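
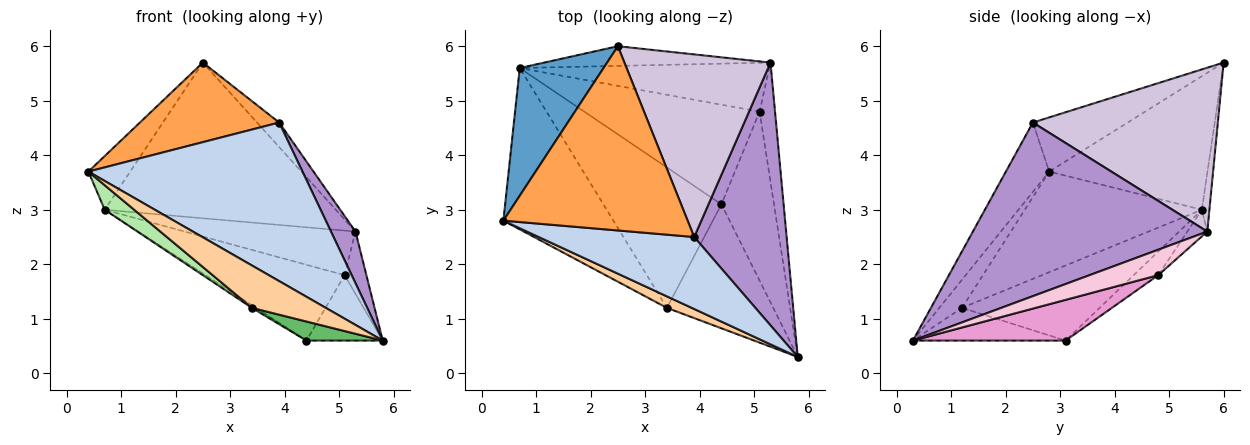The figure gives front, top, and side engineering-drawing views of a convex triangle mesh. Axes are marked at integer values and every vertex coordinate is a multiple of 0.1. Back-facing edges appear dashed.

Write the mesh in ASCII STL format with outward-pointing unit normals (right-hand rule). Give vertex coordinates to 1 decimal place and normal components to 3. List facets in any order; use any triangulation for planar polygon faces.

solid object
 facet normal -0.827 0.218 0.519
  outer loop
   vertex 0.7 5.6 3.0
   vertex 0.4 2.8 3.7
   vertex 2.5 6.0 5.7
  endloop
 endfacet
 facet normal -0.181 -0.896 0.406
  outer loop
   vertex 3.9 2.5 4.6
   vertex 0.4 2.8 3.7
   vertex 5.8 0.3 0.6
  endloop
 endfacet
 facet normal -0.261 -0.383 0.886
  outer loop
   vertex 3.9 2.5 4.6
   vertex 2.5 6.0 5.7
   vertex 0.4 2.8 3.7
  endloop
 endfacet
 facet normal -0.284 -0.925 0.251
  outer loop
   vertex 3.4 1.2 1.2
   vertex 5.8 0.3 0.6
   vertex 0.4 2.8 3.7
  endloop
 endfacet
 facet normal -0.291 -0.145 -0.946
  outer loop
   vertex 3.4 1.2 1.2
   vertex 4.4 3.1 0.6
   vertex 5.8 0.3 0.6
  endloop
 endfacet
 facet normal -0.671 -0.111 -0.733
  outer loop
   vertex 3.4 1.2 1.2
   vertex 0.4 2.8 3.7
   vertex 0.7 5.6 3.0
  endloop
 endfacet
 facet normal -0.537 0.016 -0.844
  outer loop
   vertex 3.4 1.2 1.2
   vertex 0.7 5.6 3.0
   vertex 4.4 3.1 0.6
  endloop
 endfacet
 facet normal -0.032 0.992 -0.125
  outer loop
   vertex 5.3 5.7 2.6
   vertex 0.7 5.6 3.0
   vertex 2.5 6.0 5.7
  endloop
 endfacet
 facet normal 0.879 -0.092 0.468
  outer loop
   vertex 5.3 5.7 2.6
   vertex 3.9 2.5 4.6
   vertex 5.8 0.3 0.6
  endloop
 endfacet
 facet normal 0.743 0.089 0.663
  outer loop
   vertex 5.3 5.7 2.6
   vertex 2.5 6.0 5.7
   vertex 3.9 2.5 4.6
  endloop
 endfacet
 facet normal -0.106 0.602 -0.791
  outer loop
   vertex 5.1 4.8 1.8
   vertex 4.4 3.1 0.6
   vertex 0.7 5.6 3.0
  endloop
 endfacet
 facet normal -0.079 0.672 -0.736
  outer loop
   vertex 5.1 4.8 1.8
   vertex 0.7 5.6 3.0
   vertex 5.3 5.7 2.6
  endloop
 endfacet
 facet normal 0.585 0.293 -0.756
  outer loop
   vertex 5.1 4.8 1.8
   vertex 5.8 0.3 0.6
   vertex 4.4 3.1 0.6
  endloop
 endfacet
 facet normal 0.825 0.262 -0.501
  outer loop
   vertex 5.1 4.8 1.8
   vertex 5.3 5.7 2.6
   vertex 5.8 0.3 0.6
  endloop
 endfacet
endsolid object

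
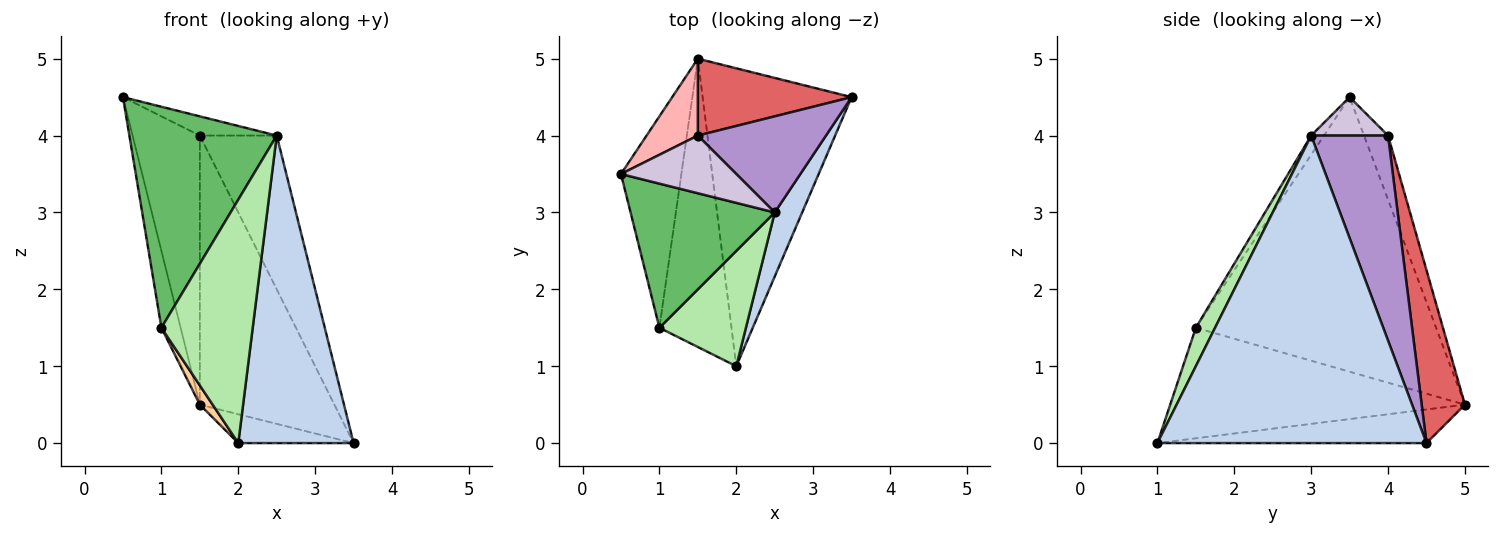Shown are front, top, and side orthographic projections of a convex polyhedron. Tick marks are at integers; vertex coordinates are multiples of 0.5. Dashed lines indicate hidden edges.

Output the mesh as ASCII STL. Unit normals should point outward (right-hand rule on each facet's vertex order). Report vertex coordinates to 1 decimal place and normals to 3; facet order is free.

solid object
 facet normal -0.219 0.094 -0.971
  outer loop
   vertex 1.5 5.0 0.5
   vertex 3.5 4.5 0.0
   vertex 2.0 1.0 0.0
  endloop
 endfacet
 facet normal 0.916 -0.393 0.082
  outer loop
   vertex 2.5 3.0 4.0
   vertex 2.0 1.0 0.0
   vertex 3.5 4.5 0.0
  endloop
 endfacet
 facet normal -0.974 0.078 -0.214
  outer loop
   vertex 1.0 1.5 1.5
   vertex 0.5 3.5 4.5
   vertex 1.5 5.0 0.5
  endloop
 endfacet
 facet normal -0.837 -0.036 -0.546
  outer loop
   vertex 1.0 1.5 1.5
   vertex 1.5 5.0 0.5
   vertex 2.0 1.0 0.0
  endloop
 endfacet
 facet normal -0.073 -0.835 0.545
  outer loop
   vertex 1.0 1.5 1.5
   vertex 2.5 3.0 4.0
   vertex 0.5 3.5 4.5
  endloop
 endfacet
 facet normal 0.187 -0.888 0.421
  outer loop
   vertex 1.0 1.5 1.5
   vertex 2.0 1.0 0.0
   vertex 2.5 3.0 4.0
  endloop
 endfacet
 facet normal 0.295 0.919 0.262
  outer loop
   vertex 1.5 4.0 4.0
   vertex 3.5 4.5 0.0
   vertex 1.5 5.0 0.5
  endloop
 endfacet
 facet normal -0.325 0.909 0.260
  outer loop
   vertex 1.5 4.0 4.0
   vertex 1.5 5.0 0.5
   vertex 0.5 3.5 4.5
  endloop
 endfacet
 facet normal 0.647 0.647 0.404
  outer loop
   vertex 1.5 4.0 4.0
   vertex 2.5 3.0 4.0
   vertex 3.5 4.5 0.0
  endloop
 endfacet
 facet normal 0.302 0.302 0.905
  outer loop
   vertex 1.5 4.0 4.0
   vertex 0.5 3.5 4.5
   vertex 2.5 3.0 4.0
  endloop
 endfacet
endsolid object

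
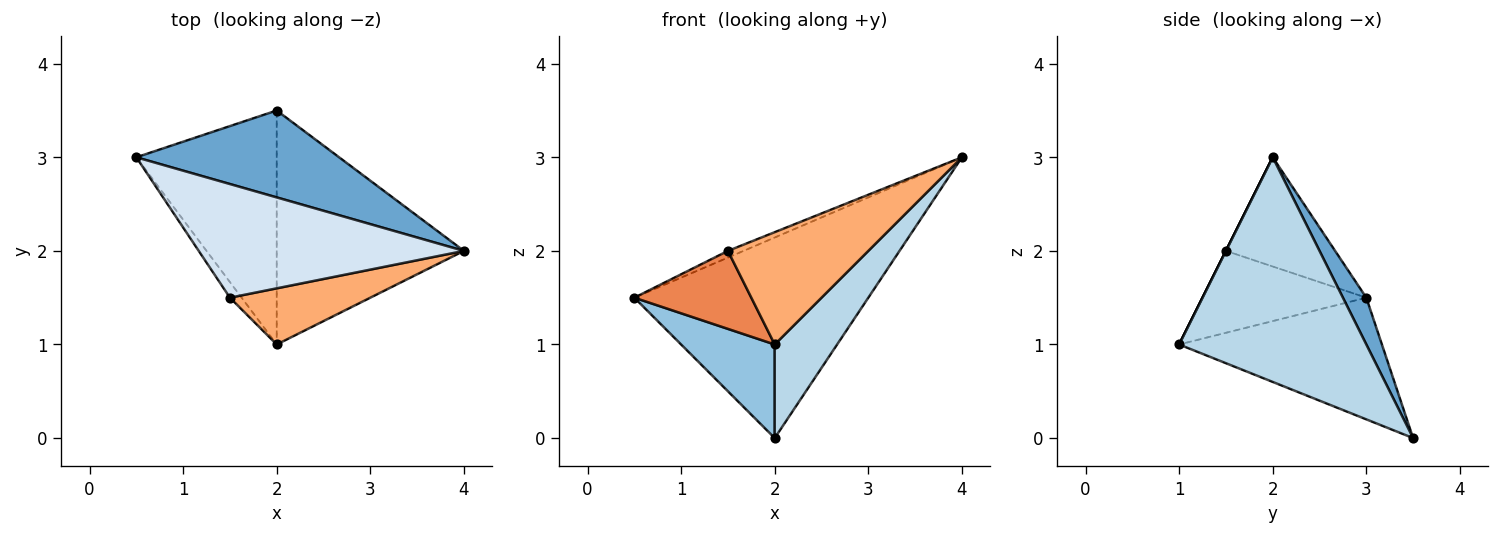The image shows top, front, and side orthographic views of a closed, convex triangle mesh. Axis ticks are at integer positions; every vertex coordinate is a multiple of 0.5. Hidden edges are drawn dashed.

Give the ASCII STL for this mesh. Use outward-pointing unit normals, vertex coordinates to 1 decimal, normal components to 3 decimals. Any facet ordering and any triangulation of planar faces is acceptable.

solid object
 facet normal 0.091 0.914 0.396
  outer loop
   vertex 2.0 3.5 0.0
   vertex 0.5 3.0 1.5
   vertex 4.0 2.0 3.0
  endloop
 endfacet
 facet normal -0.627 -0.289 -0.723
  outer loop
   vertex 2.0 3.5 0.0
   vertex 2.0 1.0 1.0
   vertex 0.5 3.0 1.5
  endloop
 endfacet
 facet normal 0.744 -0.248 -0.620
  outer loop
   vertex 2.0 3.5 0.0
   vertex 4.0 2.0 3.0
   vertex 2.0 1.0 1.0
  endloop
 endfacet
 facet normal -0.380 0.054 0.923
  outer loop
   vertex 1.5 1.5 2.0
   vertex 4.0 2.0 3.0
   vertex 0.5 3.0 1.5
  endloop
 endfacet
 facet normal -0.808 -0.577 -0.115
  outer loop
   vertex 1.5 1.5 2.0
   vertex 0.5 3.0 1.5
   vertex 2.0 1.0 1.0
  endloop
 endfacet
 facet normal 0.000 -0.894 0.447
  outer loop
   vertex 1.5 1.5 2.0
   vertex 2.0 1.0 1.0
   vertex 4.0 2.0 3.0
  endloop
 endfacet
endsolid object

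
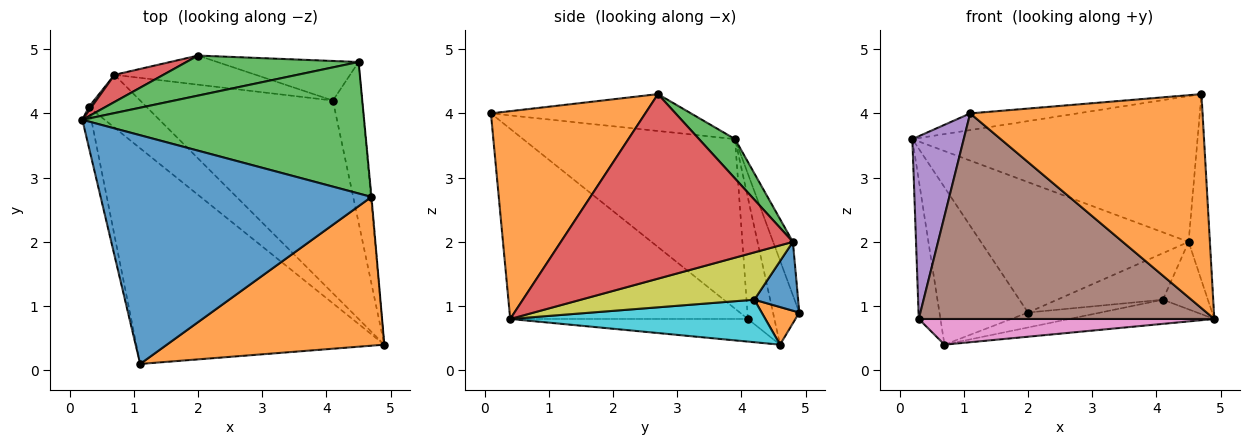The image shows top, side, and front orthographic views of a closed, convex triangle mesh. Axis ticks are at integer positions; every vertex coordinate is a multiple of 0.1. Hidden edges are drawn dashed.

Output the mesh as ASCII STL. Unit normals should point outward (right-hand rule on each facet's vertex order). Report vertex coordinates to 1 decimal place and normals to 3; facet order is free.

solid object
 facet normal -0.134 0.072 0.988
  outer loop
   vertex 4.7 2.7 4.3
   vertex 0.2 3.9 3.6
   vertex 1.1 0.1 4.0
  endloop
 endfacet
 facet normal 0.479 -0.721 0.501
  outer loop
   vertex 4.7 2.7 4.3
   vertex 1.1 0.1 4.0
   vertex 4.9 0.4 0.8
  endloop
 endfacet
 facet normal 0.093 0.739 0.667
  outer loop
   vertex 4.5 4.8 2.0
   vertex 0.2 3.9 3.6
   vertex 4.7 2.7 4.3
  endloop
 endfacet
 facet normal 0.996 0.091 -0.003
  outer loop
   vertex 4.5 4.8 2.0
   vertex 4.7 2.7 4.3
   vertex 4.9 0.4 0.8
  endloop
 endfacet
 facet normal -0.971 -0.235 -0.051
  outer loop
   vertex 0.3 4.1 0.8
   vertex 1.1 0.1 4.0
   vertex 0.2 3.9 3.6
  endloop
 endfacet
 facet normal -0.485 -0.603 -0.633
  outer loop
   vertex 0.3 4.1 0.8
   vertex 4.9 0.4 0.8
   vertex 1.1 0.1 4.0
  endloop
 endfacet
 facet normal -0.332 -0.413 -0.848
  outer loop
   vertex 0.7 4.6 0.4
   vertex 4.9 0.4 0.8
   vertex 0.3 4.1 0.8
  endloop
 endfacet
 facet normal -0.774 0.633 0.018
  outer loop
   vertex 0.7 4.6 0.4
   vertex 0.3 4.1 0.8
   vertex 0.2 3.9 3.6
  endloop
 endfacet
 facet normal 0.831 0.215 -0.513
  outer loop
   vertex 4.1 4.2 1.1
   vertex 4.5 4.8 2.0
   vertex 4.9 0.4 0.8
  endloop
 endfacet
 facet normal 0.214 0.122 -0.969
  outer loop
   vertex 4.1 4.2 1.1
   vertex 4.9 0.4 0.8
   vertex 0.7 4.6 0.4
  endloop
 endfacet
 facet normal 0.301 0.726 -0.618
  outer loop
   vertex 2.0 4.9 0.9
   vertex 4.5 4.8 2.0
   vertex 4.1 4.2 1.1
  endloop
 endfacet
 facet normal 0.231 0.444 -0.866
  outer loop
   vertex 2.0 4.9 0.9
   vertex 4.1 4.2 1.1
   vertex 0.7 4.6 0.4
  endloop
 endfacet
 facet normal -0.091 0.952 0.292
  outer loop
   vertex 2.0 4.9 0.9
   vertex 0.2 3.9 3.6
   vertex 4.5 4.8 2.0
  endloop
 endfacet
 facet normal -0.281 0.946 0.163
  outer loop
   vertex 2.0 4.9 0.9
   vertex 0.7 4.6 0.4
   vertex 0.2 3.9 3.6
  endloop
 endfacet
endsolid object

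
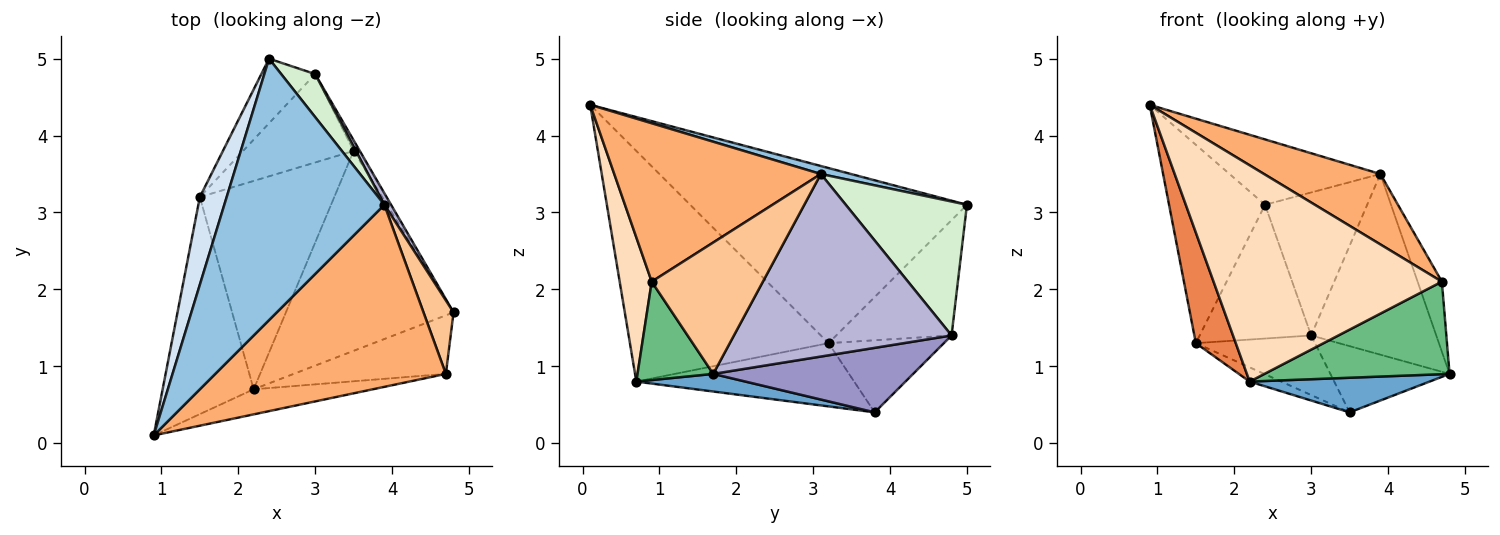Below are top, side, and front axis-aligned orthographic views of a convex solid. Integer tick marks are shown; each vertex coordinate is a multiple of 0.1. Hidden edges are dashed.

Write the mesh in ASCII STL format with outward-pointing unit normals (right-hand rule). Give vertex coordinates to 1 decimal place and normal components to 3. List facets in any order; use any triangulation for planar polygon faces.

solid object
 facet normal 0.103 -0.170 -0.980
  outer loop
   vertex 2.2 0.7 0.8
   vertex 3.5 3.8 0.4
   vertex 4.8 1.7 0.9
  endloop
 endfacet
 facet normal 0.048 0.242 0.969
  outer loop
   vertex 3.9 3.1 3.5
   vertex 2.4 5.0 3.1
   vertex 0.9 0.1 4.4
  endloop
 endfacet
 facet normal -0.425 0.062 -0.903
  outer loop
   vertex 1.5 3.2 1.3
   vertex 3.5 3.8 0.4
   vertex 2.2 0.7 0.8
  endloop
 endfacet
 facet normal -0.935 0.324 0.143
  outer loop
   vertex 1.5 3.2 1.3
   vertex 0.9 0.1 4.4
   vertex 2.4 5.0 3.1
  endloop
 endfacet
 facet normal -0.914 -0.184 -0.361
  outer loop
   vertex 1.5 3.2 1.3
   vertex 2.2 0.7 0.8
   vertex 0.9 0.1 4.4
  endloop
 endfacet
 facet normal 0.539 -0.304 0.785
  outer loop
   vertex 4.7 0.9 2.1
   vertex 3.9 3.1 3.5
   vertex 0.9 0.1 4.4
  endloop
 endfacet
 facet normal 0.954 0.208 0.218
  outer loop
   vertex 4.7 0.9 2.1
   vertex 4.8 1.7 0.9
   vertex 3.9 3.1 3.5
  endloop
 endfacet
 facet normal 0.138 -0.984 -0.114
  outer loop
   vertex 4.7 0.9 2.1
   vertex 0.9 0.1 4.4
   vertex 2.2 0.7 0.8
  endloop
 endfacet
 facet normal 0.327 -0.799 -0.505
  outer loop
   vertex 4.7 0.9 2.1
   vertex 2.2 0.7 0.8
   vertex 4.8 1.7 0.9
  endloop
 endfacet
 facet normal -0.682 0.659 -0.318
  outer loop
   vertex 3.0 4.8 1.4
   vertex 1.5 3.2 1.3
   vertex 2.4 5.0 3.1
  endloop
 endfacet
 facet normal -0.476 0.492 -0.729
  outer loop
   vertex 3.0 4.8 1.4
   vertex 3.5 3.8 0.4
   vertex 1.5 3.2 1.3
  endloop
 endfacet
 facet normal 0.751 0.633 0.190
  outer loop
   vertex 3.0 4.8 1.4
   vertex 2.4 5.0 3.1
   vertex 3.9 3.1 3.5
  endloop
 endfacet
 facet normal 0.856 0.510 -0.082
  outer loop
   vertex 3.0 4.8 1.4
   vertex 4.8 1.7 0.9
   vertex 3.5 3.8 0.4
  endloop
 endfacet
 facet normal 0.867 0.498 0.032
  outer loop
   vertex 3.0 4.8 1.4
   vertex 3.9 3.1 3.5
   vertex 4.8 1.7 0.9
  endloop
 endfacet
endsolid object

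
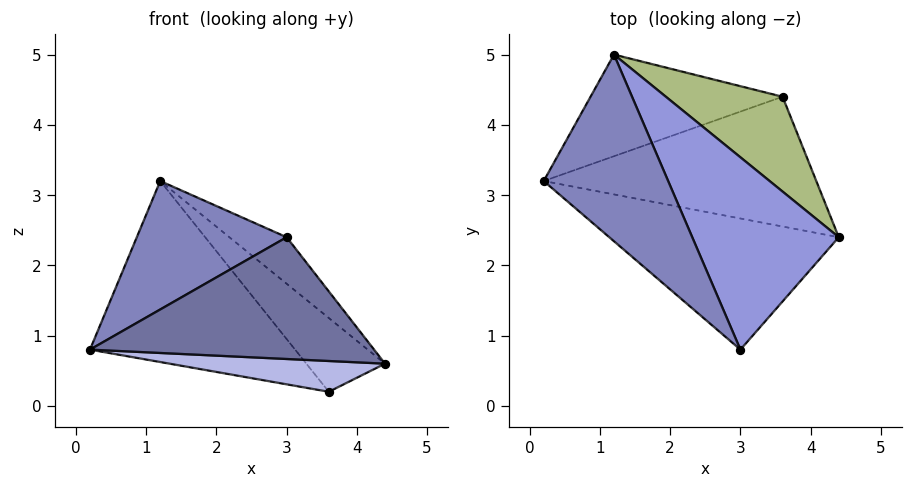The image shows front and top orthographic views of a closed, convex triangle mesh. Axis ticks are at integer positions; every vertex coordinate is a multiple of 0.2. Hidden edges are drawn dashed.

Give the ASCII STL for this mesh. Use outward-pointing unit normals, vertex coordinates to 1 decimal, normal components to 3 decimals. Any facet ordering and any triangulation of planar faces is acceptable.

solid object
 facet normal -0.162 -0.671 -0.723
  outer loop
   vertex 3.0 0.8 2.4
   vertex 0.2 3.2 0.8
   vertex 4.4 2.4 0.6
  endloop
 endfacet
 facet normal -0.691 -0.410 0.595
  outer loop
   vertex 3.0 0.8 2.4
   vertex 1.2 5.0 3.2
   vertex 0.2 3.2 0.8
  endloop
 endfacet
 facet normal 0.700 0.168 0.694
  outer loop
   vertex 3.0 0.8 2.4
   vertex 4.4 2.4 0.6
   vertex 1.2 5.0 3.2
  endloop
 endfacet
 facet normal -0.090 -0.230 -0.969
  outer loop
   vertex 3.6 4.4 0.2
   vertex 4.4 2.4 0.6
   vertex 0.2 3.2 0.8
  endloop
 endfacet
 facet normal -0.367 0.811 -0.456
  outer loop
   vertex 3.6 4.4 0.2
   vertex 0.2 3.2 0.8
   vertex 1.2 5.0 3.2
  endloop
 endfacet
 facet normal 0.752 0.405 0.520
  outer loop
   vertex 3.6 4.4 0.2
   vertex 1.2 5.0 3.2
   vertex 4.4 2.4 0.6
  endloop
 endfacet
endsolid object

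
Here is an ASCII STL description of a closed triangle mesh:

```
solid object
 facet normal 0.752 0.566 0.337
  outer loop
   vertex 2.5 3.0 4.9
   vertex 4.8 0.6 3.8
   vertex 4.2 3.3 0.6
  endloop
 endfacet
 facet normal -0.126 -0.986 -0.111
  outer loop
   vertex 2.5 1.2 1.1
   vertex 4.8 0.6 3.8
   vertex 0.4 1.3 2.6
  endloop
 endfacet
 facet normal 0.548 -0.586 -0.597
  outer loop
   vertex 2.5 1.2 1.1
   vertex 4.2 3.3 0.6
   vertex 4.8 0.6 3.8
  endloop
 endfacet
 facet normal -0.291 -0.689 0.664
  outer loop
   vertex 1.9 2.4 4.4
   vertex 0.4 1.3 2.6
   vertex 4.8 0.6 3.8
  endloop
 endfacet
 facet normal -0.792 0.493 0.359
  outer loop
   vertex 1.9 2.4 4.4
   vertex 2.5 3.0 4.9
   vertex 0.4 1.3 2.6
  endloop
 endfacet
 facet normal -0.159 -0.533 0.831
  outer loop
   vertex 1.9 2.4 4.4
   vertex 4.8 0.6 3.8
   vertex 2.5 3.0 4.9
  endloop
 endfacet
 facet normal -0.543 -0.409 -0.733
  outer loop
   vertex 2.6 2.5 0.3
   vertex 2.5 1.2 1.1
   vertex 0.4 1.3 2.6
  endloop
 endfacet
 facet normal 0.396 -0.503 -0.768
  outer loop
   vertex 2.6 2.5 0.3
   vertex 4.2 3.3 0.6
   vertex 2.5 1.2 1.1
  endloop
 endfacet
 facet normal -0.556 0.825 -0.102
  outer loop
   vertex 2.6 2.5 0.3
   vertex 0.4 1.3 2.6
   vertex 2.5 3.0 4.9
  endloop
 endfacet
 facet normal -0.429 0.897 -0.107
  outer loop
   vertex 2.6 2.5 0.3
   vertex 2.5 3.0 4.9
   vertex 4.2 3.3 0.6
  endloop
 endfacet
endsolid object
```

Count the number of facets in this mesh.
10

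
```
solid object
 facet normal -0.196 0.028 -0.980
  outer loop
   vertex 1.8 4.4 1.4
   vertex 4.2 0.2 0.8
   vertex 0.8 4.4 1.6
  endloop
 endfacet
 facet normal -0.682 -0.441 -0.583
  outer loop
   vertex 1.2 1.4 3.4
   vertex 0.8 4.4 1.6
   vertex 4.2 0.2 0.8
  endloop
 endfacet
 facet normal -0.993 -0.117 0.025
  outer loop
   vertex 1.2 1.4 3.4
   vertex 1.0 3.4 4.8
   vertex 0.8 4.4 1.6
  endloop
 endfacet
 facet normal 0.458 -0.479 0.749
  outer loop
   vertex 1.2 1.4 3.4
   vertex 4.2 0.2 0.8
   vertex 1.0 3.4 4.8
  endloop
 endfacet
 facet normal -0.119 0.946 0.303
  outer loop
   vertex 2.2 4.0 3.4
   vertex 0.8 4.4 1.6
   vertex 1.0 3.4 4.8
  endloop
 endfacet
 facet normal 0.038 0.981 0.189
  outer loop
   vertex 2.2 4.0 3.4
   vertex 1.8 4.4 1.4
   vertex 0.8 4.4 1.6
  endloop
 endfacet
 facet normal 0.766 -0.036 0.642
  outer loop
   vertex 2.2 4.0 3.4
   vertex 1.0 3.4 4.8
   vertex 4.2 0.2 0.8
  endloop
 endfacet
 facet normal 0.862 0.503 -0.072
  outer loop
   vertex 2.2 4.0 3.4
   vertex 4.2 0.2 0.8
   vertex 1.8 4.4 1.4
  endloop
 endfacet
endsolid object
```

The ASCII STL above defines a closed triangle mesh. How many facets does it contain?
8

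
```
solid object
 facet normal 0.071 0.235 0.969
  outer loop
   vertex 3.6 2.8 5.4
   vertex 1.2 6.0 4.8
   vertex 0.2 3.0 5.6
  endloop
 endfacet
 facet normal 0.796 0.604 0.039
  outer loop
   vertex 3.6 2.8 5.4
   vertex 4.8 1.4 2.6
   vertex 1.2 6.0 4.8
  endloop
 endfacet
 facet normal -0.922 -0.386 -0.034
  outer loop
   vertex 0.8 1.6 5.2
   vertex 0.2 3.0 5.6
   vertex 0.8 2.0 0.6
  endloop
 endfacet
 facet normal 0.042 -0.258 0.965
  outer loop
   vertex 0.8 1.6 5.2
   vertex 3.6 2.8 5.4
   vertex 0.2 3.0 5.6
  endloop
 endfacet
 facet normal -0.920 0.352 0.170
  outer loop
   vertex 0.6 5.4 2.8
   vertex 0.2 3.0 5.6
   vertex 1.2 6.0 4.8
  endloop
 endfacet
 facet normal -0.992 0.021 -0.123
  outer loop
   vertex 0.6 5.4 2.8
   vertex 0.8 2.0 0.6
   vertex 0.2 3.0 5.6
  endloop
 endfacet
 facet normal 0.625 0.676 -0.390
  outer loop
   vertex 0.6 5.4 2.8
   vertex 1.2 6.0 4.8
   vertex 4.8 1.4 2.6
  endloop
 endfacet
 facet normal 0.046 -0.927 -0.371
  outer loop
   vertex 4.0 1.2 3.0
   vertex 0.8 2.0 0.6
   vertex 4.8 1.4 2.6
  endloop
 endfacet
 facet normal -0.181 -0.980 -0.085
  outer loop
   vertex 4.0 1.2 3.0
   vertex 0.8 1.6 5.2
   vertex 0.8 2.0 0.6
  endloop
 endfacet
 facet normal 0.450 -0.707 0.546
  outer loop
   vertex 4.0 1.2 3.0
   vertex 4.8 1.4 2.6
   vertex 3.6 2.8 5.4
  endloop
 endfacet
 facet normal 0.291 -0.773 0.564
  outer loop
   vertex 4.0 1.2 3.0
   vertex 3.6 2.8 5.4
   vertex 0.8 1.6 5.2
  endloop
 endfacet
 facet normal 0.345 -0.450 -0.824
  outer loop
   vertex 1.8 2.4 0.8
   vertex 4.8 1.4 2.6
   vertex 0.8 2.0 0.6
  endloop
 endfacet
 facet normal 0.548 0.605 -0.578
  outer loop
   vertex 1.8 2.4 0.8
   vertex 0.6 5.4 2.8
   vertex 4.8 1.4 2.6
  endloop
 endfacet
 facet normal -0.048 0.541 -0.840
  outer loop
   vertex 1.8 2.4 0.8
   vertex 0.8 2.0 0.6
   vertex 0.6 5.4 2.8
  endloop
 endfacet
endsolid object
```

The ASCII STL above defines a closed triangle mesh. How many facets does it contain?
14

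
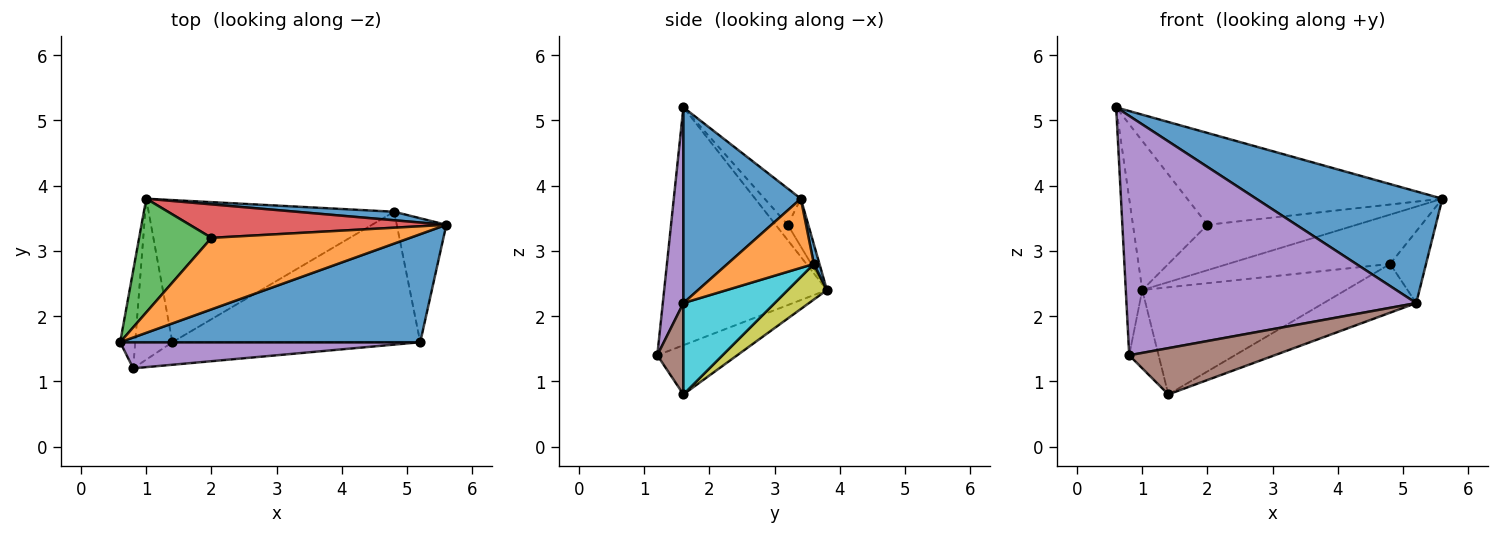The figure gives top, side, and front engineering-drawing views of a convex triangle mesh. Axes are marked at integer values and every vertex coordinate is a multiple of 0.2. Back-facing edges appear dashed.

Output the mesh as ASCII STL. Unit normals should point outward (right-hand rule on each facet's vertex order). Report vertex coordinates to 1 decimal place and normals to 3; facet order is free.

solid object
 facet normal 0.413 -0.655 0.633
  outer loop
   vertex 5.2 1.6 2.2
   vertex 5.6 3.4 3.8
   vertex 0.6 1.6 5.2
  endloop
 endfacet
 facet normal -0.111 0.784 0.610
  outer loop
   vertex 2.0 3.2 3.4
   vertex 0.6 1.6 5.2
   vertex 5.6 3.4 3.8
  endloop
 endfacet
 facet normal -0.128 0.789 0.601
  outer loop
   vertex 2.0 3.2 3.4
   vertex 1.0 3.8 2.4
   vertex 0.6 1.6 5.2
  endloop
 endfacet
 facet normal -0.110 0.800 0.590
  outer loop
   vertex 2.0 3.2 3.4
   vertex 5.6 3.4 3.8
   vertex 1.0 3.8 2.4
  endloop
 endfacet
 facet normal 0.070 -0.992 0.108
  outer loop
   vertex 0.8 1.2 1.4
   vertex 5.2 1.6 2.2
   vertex 0.6 1.6 5.2
  endloop
 endfacet
 facet normal 0.159 -0.888 -0.432
  outer loop
   vertex 0.8 1.2 1.4
   vertex 1.4 1.6 0.8
   vertex 5.2 1.6 2.2
  endloop
 endfacet
 facet normal -0.993 0.101 -0.063
  outer loop
   vertex 0.8 1.2 1.4
   vertex 0.6 1.6 5.2
   vertex 1.0 3.8 2.4
  endloop
 endfacet
 facet normal -0.766 0.281 -0.578
  outer loop
   vertex 0.8 1.2 1.4
   vertex 1.0 3.8 2.4
   vertex 1.4 1.6 0.8
  endloop
 endfacet
 facet normal 0.115 0.598 -0.793
  outer loop
   vertex 4.8 3.6 2.8
   vertex 1.4 1.6 0.8
   vertex 1.0 3.8 2.4
  endloop
 endfacet
 facet normal 0.326 0.331 -0.885
  outer loop
   vertex 4.8 3.6 2.8
   vertex 5.2 1.6 2.2
   vertex 1.4 1.6 0.8
  endloop
 endfacet
 facet normal 0.034 0.985 0.170
  outer loop
   vertex 4.8 3.6 2.8
   vertex 1.0 3.8 2.4
   vertex 5.6 3.4 3.8
  endloop
 endfacet
 facet normal 0.770 0.320 -0.552
  outer loop
   vertex 4.8 3.6 2.8
   vertex 5.6 3.4 3.8
   vertex 5.2 1.6 2.2
  endloop
 endfacet
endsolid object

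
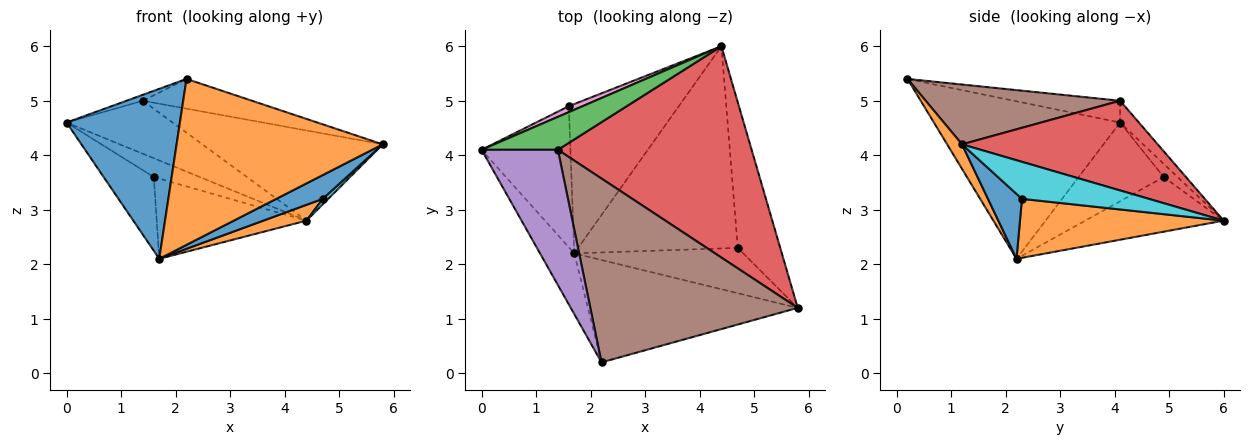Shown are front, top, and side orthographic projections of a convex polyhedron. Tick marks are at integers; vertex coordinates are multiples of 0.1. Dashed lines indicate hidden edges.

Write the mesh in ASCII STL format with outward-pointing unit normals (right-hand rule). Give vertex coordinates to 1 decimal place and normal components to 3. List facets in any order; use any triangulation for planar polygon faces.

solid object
 facet normal -0.840 -0.511 -0.183
  outer loop
   vertex 2.2 0.2 5.4
   vertex 0.0 4.1 4.6
   vertex 1.7 2.2 2.1
  endloop
 endfacet
 facet normal 0.061 -0.849 -0.524
  outer loop
   vertex 2.2 0.2 5.4
   vertex 1.7 2.2 2.1
   vertex 5.8 1.2 4.2
  endloop
 endfacet
 facet normal -0.149 0.840 0.522
  outer loop
   vertex 1.4 4.1 5.0
   vertex 4.4 6.0 2.8
   vertex 0.0 4.1 4.6
  endloop
 endfacet
 facet normal 0.392 0.361 0.846
  outer loop
   vertex 1.4 4.1 5.0
   vertex 5.8 1.2 4.2
   vertex 4.4 6.0 2.8
  endloop
 endfacet
 facet normal -0.274 0.042 0.961
  outer loop
   vertex 1.4 4.1 5.0
   vertex 0.0 4.1 4.6
   vertex 2.2 0.2 5.4
  endloop
 endfacet
 facet normal 0.274 0.154 0.949
  outer loop
   vertex 1.4 4.1 5.0
   vertex 2.2 0.2 5.4
   vertex 5.8 1.2 4.2
  endloop
 endfacet
 facet normal -0.277 0.916 0.289
  outer loop
   vertex 1.6 4.9 3.6
   vertex 0.0 4.1 4.6
   vertex 4.4 6.0 2.8
  endloop
 endfacet
 facet normal -0.618 0.364 -0.697
  outer loop
   vertex 1.6 4.9 3.6
   vertex 1.7 2.2 2.1
   vertex 0.0 4.1 4.6
  endloop
 endfacet
 facet normal -0.401 0.434 -0.807
  outer loop
   vertex 1.6 4.9 3.6
   vertex 4.4 6.0 2.8
   vertex 1.7 2.2 2.1
  endloop
 endfacet
 facet normal 0.657 -0.028 -0.754
  outer loop
   vertex 4.7 2.3 3.2
   vertex 4.4 6.0 2.8
   vertex 5.8 1.2 4.2
  endloop
 endfacet
 facet normal 0.322 -0.440 -0.838
  outer loop
   vertex 4.7 2.3 3.2
   vertex 5.8 1.2 4.2
   vertex 1.7 2.2 2.1
  endloop
 endfacet
 facet normal 0.345 -0.073 -0.936
  outer loop
   vertex 4.7 2.3 3.2
   vertex 1.7 2.2 2.1
   vertex 4.4 6.0 2.8
  endloop
 endfacet
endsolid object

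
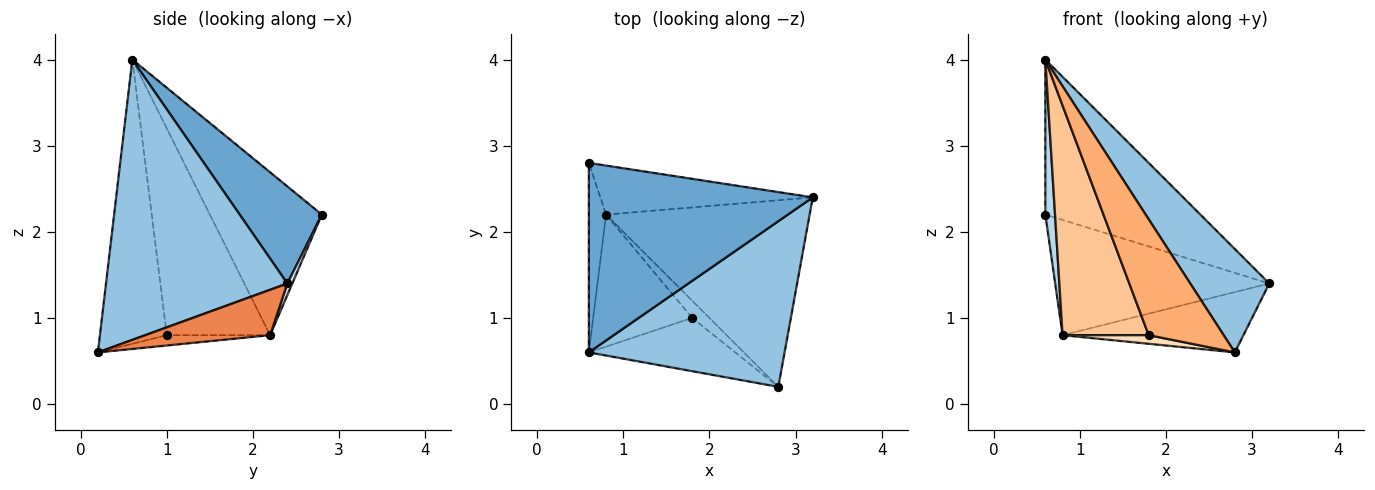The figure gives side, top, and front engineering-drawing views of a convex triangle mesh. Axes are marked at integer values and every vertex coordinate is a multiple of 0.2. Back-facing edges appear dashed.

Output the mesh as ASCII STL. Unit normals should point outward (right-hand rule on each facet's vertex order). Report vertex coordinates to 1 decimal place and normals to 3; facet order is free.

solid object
 facet normal 0.318 0.600 0.734
  outer loop
   vertex 0.6 2.8 2.2
   vertex 0.6 0.6 4.0
   vertex 3.2 2.4 1.4
  endloop
 endfacet
 facet normal 0.772 -0.336 0.539
  outer loop
   vertex 2.8 0.2 0.6
   vertex 3.2 2.4 1.4
   vertex 0.6 0.6 4.0
  endloop
 endfacet
 facet normal -0.991 -0.086 -0.105
  outer loop
   vertex 0.8 2.2 0.8
   vertex 0.6 0.6 4.0
   vertex 0.6 2.8 2.2
  endloop
 endfacet
 facet normal 0.021 0.920 -0.391
  outer loop
   vertex 0.8 2.2 0.8
   vertex 0.6 2.8 2.2
   vertex 3.2 2.4 1.4
  endloop
 endfacet
 facet normal 0.208 0.301 -0.931
  outer loop
   vertex 0.8 2.2 0.8
   vertex 3.2 2.4 1.4
   vertex 2.8 0.2 0.6
  endloop
 endfacet
 facet normal -0.630 -0.706 -0.324
  outer loop
   vertex 1.8 1.0 0.8
   vertex 2.8 0.2 0.6
   vertex 0.6 0.6 4.0
  endloop
 endfacet
 facet normal -0.721 -0.601 -0.345
  outer loop
   vertex 1.8 1.0 0.8
   vertex 0.6 0.6 4.0
   vertex 0.8 2.2 0.8
  endloop
 endfacet
 facet normal -0.473 -0.394 -0.788
  outer loop
   vertex 1.8 1.0 0.8
   vertex 0.8 2.2 0.8
   vertex 2.8 0.2 0.6
  endloop
 endfacet
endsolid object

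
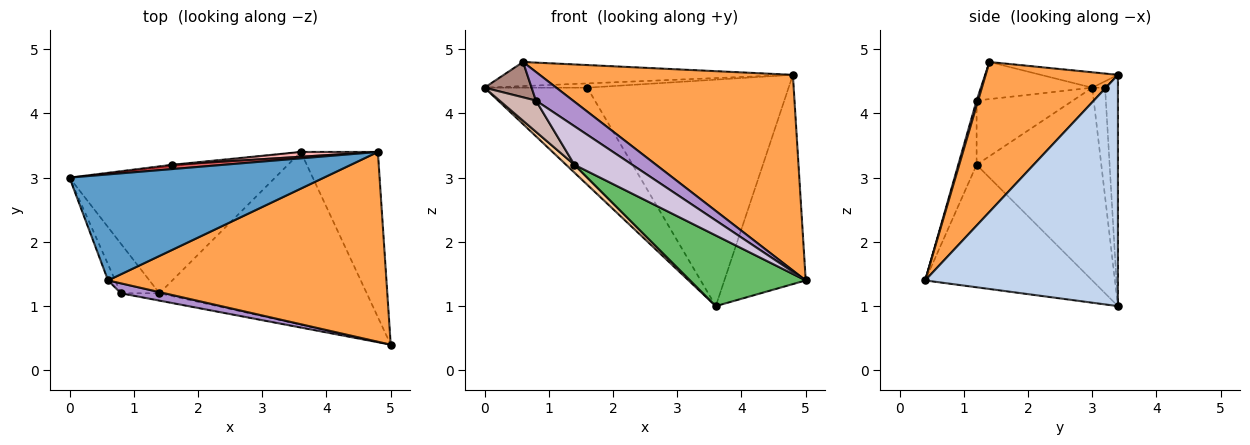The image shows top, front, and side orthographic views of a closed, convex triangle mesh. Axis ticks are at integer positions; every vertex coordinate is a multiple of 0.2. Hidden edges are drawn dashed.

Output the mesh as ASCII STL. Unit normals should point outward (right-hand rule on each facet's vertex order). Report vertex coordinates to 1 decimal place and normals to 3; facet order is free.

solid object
 facet normal -0.059 0.221 0.973
  outer loop
   vertex 4.8 3.4 4.6
   vertex 0.0 3.0 4.4
   vertex 0.6 1.4 4.8
  endloop
 endfacet
 facet normal 0.881 0.372 -0.294
  outer loop
   vertex 4.8 3.4 4.6
   vertex 5.0 0.4 1.4
   vertex 3.6 3.4 1.0
  endloop
 endfacet
 facet normal 0.351 -0.672 0.652
  outer loop
   vertex 4.8 3.4 4.6
   vertex 0.6 1.4 4.8
   vertex 5.0 0.4 1.4
  endloop
 endfacet
 facet normal -0.683 -0.046 -0.729
  outer loop
   vertex 1.4 1.2 3.2
   vertex 0.0 3.0 4.4
   vertex 3.6 3.4 1.0
  endloop
 endfacet
 facet normal -0.480 -0.332 -0.812
  outer loop
   vertex 1.4 1.2 3.2
   vertex 3.6 3.4 1.0
   vertex 5.0 0.4 1.4
  endloop
 endfacet
 facet normal -0.124 0.992 -0.015
  outer loop
   vertex 1.6 3.2 4.4
   vertex 3.6 3.4 1.0
   vertex 0.0 3.0 4.4
  endloop
 endfacet
 facet normal -0.088 0.704 0.704
  outer loop
   vertex 1.6 3.2 4.4
   vertex 0.0 3.0 4.4
   vertex 4.8 3.4 4.6
  endloop
 endfacet
 facet normal -0.064 0.998 0.021
  outer loop
   vertex 1.6 3.2 4.4
   vertex 4.8 3.4 4.6
   vertex 3.6 3.4 1.0
  endloop
 endfacet
 facet normal 0.039 -0.944 0.328
  outer loop
   vertex 0.8 1.2 4.2
   vertex 5.0 0.4 1.4
   vertex 0.6 1.4 4.8
  endloop
 endfacet
 facet normal -0.298 -0.938 -0.179
  outer loop
   vertex 0.8 1.2 4.2
   vertex 1.4 1.2 3.2
   vertex 5.0 0.4 1.4
  endloop
 endfacet
 facet normal -0.907 -0.384 -0.174
  outer loop
   vertex 0.8 1.2 4.2
   vertex 0.6 1.4 4.8
   vertex 0.0 3.0 4.4
  endloop
 endfacet
 facet normal -0.816 -0.308 -0.489
  outer loop
   vertex 0.8 1.2 4.2
   vertex 0.0 3.0 4.4
   vertex 1.4 1.2 3.2
  endloop
 endfacet
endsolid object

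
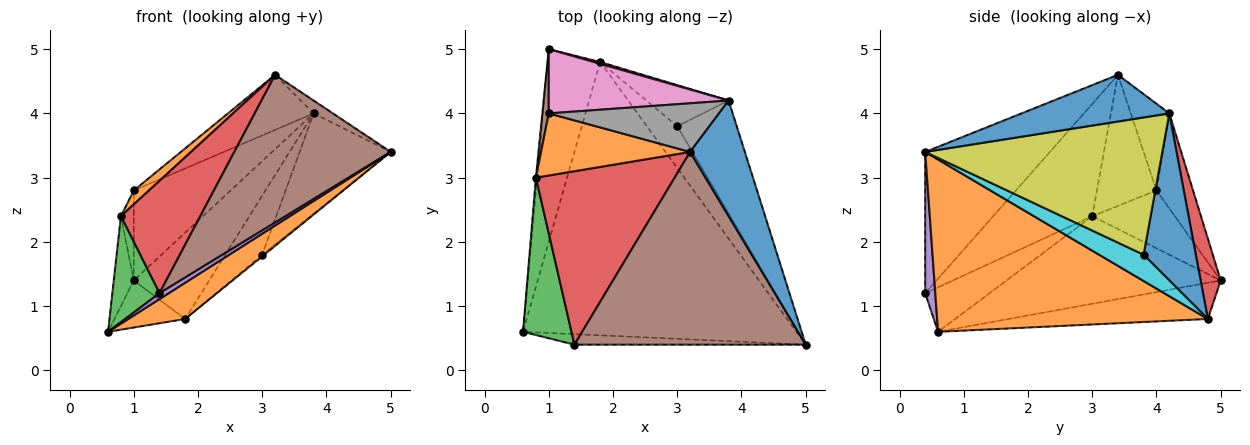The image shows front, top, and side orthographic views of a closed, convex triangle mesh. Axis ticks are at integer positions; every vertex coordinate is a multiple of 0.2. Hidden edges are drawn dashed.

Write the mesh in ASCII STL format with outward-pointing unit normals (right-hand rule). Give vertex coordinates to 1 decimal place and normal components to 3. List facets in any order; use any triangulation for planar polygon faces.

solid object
 facet normal 0.646 0.084 0.759
  outer loop
   vertex 3.8 4.2 4.0
   vertex 3.2 3.4 4.6
   vertex 5.0 0.4 3.4
  endloop
 endfacet
 facet normal 0.530 -0.111 -0.841
  outer loop
   vertex 1.8 4.8 0.8
   vertex 5.0 0.4 3.4
   vertex 0.6 0.6 0.6
  endloop
 endfacet
 facet normal -0.556 0.197 -0.807
  outer loop
   vertex 1.8 4.8 0.8
   vertex 0.6 0.6 0.6
   vertex 1.0 5.0 1.4
  endloop
 endfacet
 facet normal 0.257 0.966 0.021
  outer loop
   vertex 1.8 4.8 0.8
   vertex 1.0 5.0 1.4
   vertex 3.8 4.2 4.0
  endloop
 endfacet
 facet normal 0.471 -0.428 -0.771
  outer loop
   vertex 1.4 0.4 1.2
   vertex 0.6 0.6 0.6
   vertex 5.0 0.4 3.4
  endloop
 endfacet
 facet normal -0.436 -0.547 0.714
  outer loop
   vertex 1.4 0.4 1.2
   vertex 5.0 0.4 3.4
   vertex 3.2 3.4 4.6
  endloop
 endfacet
 facet normal -0.294 0.778 0.556
  outer loop
   vertex 1.0 4.0 2.8
   vertex 3.8 4.2 4.0
   vertex 1.0 5.0 1.4
  endloop
 endfacet
 facet normal -0.320 0.710 0.627
  outer loop
   vertex 1.0 4.0 2.8
   vertex 3.2 3.4 4.6
   vertex 3.8 4.2 4.0
  endloop
 endfacet
 facet normal 0.865 0.332 -0.375
  outer loop
   vertex 3.0 3.8 1.8
   vertex 3.8 4.2 4.0
   vertex 5.0 0.4 3.4
  endloop
 endfacet
 facet normal 0.654 0.029 -0.756
  outer loop
   vertex 3.0 3.8 1.8
   vertex 5.0 0.4 3.4
   vertex 1.8 4.8 0.8
  endloop
 endfacet
 facet normal 0.757 0.536 -0.373
  outer loop
   vertex 3.0 3.8 1.8
   vertex 1.8 4.8 0.8
   vertex 3.8 4.2 4.0
  endloop
 endfacet
 facet normal -0.651 -0.166 0.741
  outer loop
   vertex 0.8 3.0 2.4
   vertex 3.2 3.4 4.6
   vertex 1.0 4.0 2.8
  endloop
 endfacet
 facet normal -0.606 -0.444 0.660
  outer loop
   vertex 0.8 3.0 2.4
   vertex 0.6 0.6 0.6
   vertex 1.4 0.4 1.2
  endloop
 endfacet
 facet normal -0.562 -0.450 0.694
  outer loop
   vertex 0.8 3.0 2.4
   vertex 1.4 0.4 1.2
   vertex 3.2 3.4 4.6
  endloop
 endfacet
 facet normal -0.996 0.093 -0.013
  outer loop
   vertex 0.8 3.0 2.4
   vertex 1.0 5.0 1.4
   vertex 0.6 0.6 0.6
  endloop
 endfacet
 facet normal -0.982 0.153 0.109
  outer loop
   vertex 0.8 3.0 2.4
   vertex 1.0 4.0 2.8
   vertex 1.0 5.0 1.4
  endloop
 endfacet
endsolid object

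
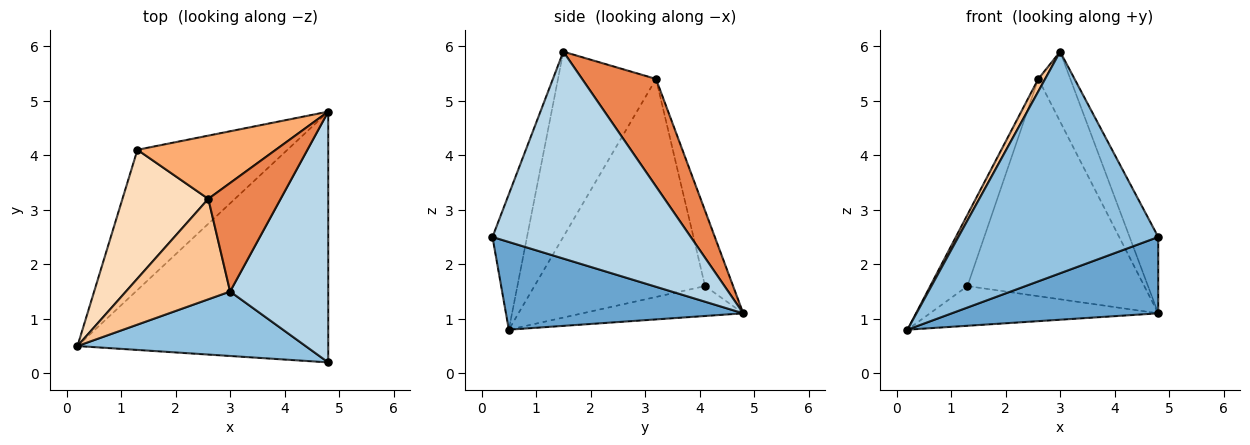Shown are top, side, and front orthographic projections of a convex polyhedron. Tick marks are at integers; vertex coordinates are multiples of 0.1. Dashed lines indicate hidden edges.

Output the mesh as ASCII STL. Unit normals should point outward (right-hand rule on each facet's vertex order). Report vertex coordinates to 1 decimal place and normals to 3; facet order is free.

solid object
 facet normal 0.317 -0.276 -0.907
  outer loop
   vertex 4.8 0.2 2.5
   vertex 0.2 0.5 0.8
   vertex 4.8 4.8 1.1
  endloop
 endfacet
 facet normal -0.164 -0.947 0.276
  outer loop
   vertex 3.0 1.5 5.9
   vertex 0.2 0.5 0.8
   vertex 4.8 0.2 2.5
  endloop
 endfacet
 facet normal 0.896 0.129 0.425
  outer loop
   vertex 3.0 1.5 5.9
   vertex 4.8 0.2 2.5
   vertex 4.8 4.8 1.1
  endloop
 endfacet
 facet normal -0.189 0.268 -0.945
  outer loop
   vertex 1.3 4.1 1.6
   vertex 4.8 4.8 1.1
   vertex 0.2 0.5 0.8
  endloop
 endfacet
 facet normal 0.781 0.338 0.525
  outer loop
   vertex 2.6 3.2 5.4
   vertex 3.0 1.5 5.9
   vertex 4.8 4.8 1.1
  endloop
 endfacet
 facet normal -0.150 0.949 0.276
  outer loop
   vertex 2.6 3.2 5.4
   vertex 4.8 4.8 1.1
   vertex 1.3 4.1 1.6
  endloop
 endfacet
 facet normal -0.870 -0.061 0.489
  outer loop
   vertex 2.6 3.2 5.4
   vertex 0.2 0.5 0.8
   vertex 3.0 1.5 5.9
  endloop
 endfacet
 facet normal -0.912 0.199 0.359
  outer loop
   vertex 2.6 3.2 5.4
   vertex 1.3 4.1 1.6
   vertex 0.2 0.5 0.8
  endloop
 endfacet
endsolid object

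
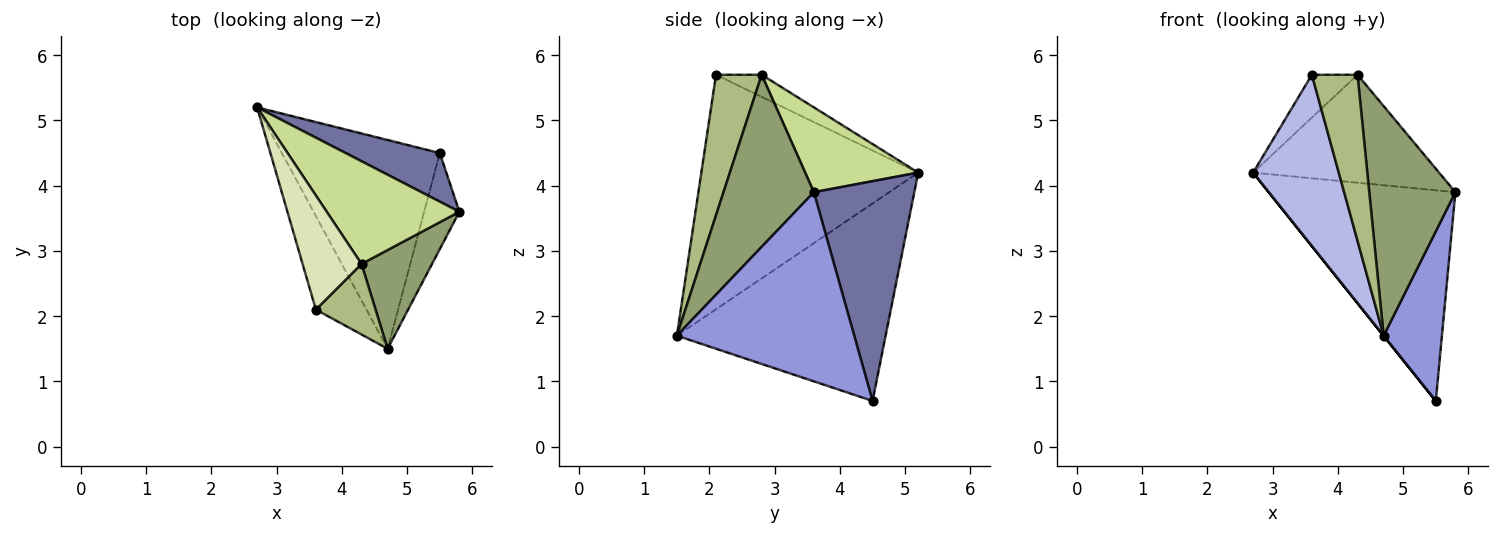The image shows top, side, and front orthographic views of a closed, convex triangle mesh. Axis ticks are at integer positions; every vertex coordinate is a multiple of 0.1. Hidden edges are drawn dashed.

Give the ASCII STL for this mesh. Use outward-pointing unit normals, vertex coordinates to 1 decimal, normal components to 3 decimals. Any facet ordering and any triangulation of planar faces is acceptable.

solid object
 facet normal 0.465 0.863 0.199
  outer loop
   vertex 5.5 4.5 0.7
   vertex 2.7 5.2 4.2
   vertex 5.8 3.6 3.9
  endloop
 endfacet
 facet normal -0.781 0.000 -0.625
  outer loop
   vertex 5.5 4.5 0.7
   vertex 4.7 1.5 1.7
   vertex 2.7 5.2 4.2
  endloop
 endfacet
 facet normal 0.935 -0.308 -0.174
  outer loop
   vertex 5.5 4.5 0.7
   vertex 5.8 3.6 3.9
   vertex 4.7 1.5 1.7
  endloop
 endfacet
 facet normal -0.912 -0.360 -0.197
  outer loop
   vertex 3.6 2.1 5.7
   vertex 2.7 5.2 4.2
   vertex 4.7 1.5 1.7
  endloop
 endfacet
 facet normal 0.694 -0.661 0.284
  outer loop
   vertex 4.3 2.8 5.7
   vertex 4.7 1.5 1.7
   vertex 5.8 3.6 3.9
  endloop
 endfacet
 facet normal 0.677 -0.677 0.288
  outer loop
   vertex 4.3 2.8 5.7
   vertex 3.6 2.1 5.7
   vertex 4.7 1.5 1.7
  endloop
 endfacet
 facet normal 0.403 0.663 0.631
  outer loop
   vertex 4.3 2.8 5.7
   vertex 5.8 3.6 3.9
   vertex 2.7 5.2 4.2
  endloop
 endfacet
 facet normal -0.331 0.331 0.883
  outer loop
   vertex 4.3 2.8 5.7
   vertex 2.7 5.2 4.2
   vertex 3.6 2.1 5.7
  endloop
 endfacet
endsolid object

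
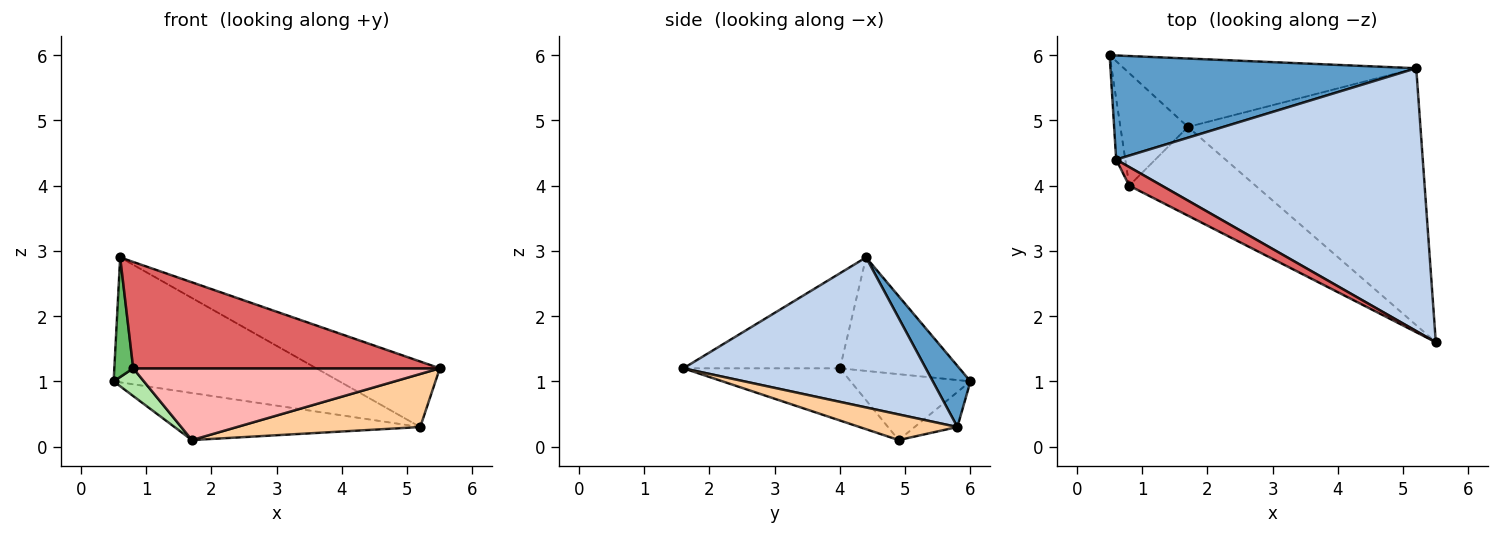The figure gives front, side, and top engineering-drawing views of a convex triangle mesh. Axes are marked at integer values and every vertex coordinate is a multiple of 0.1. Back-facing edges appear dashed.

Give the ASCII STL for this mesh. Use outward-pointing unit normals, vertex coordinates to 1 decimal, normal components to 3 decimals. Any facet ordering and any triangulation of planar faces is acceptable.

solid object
 facet normal 0.127 0.762 0.635
  outer loop
   vertex 5.2 5.8 0.3
   vertex 0.5 6.0 1.0
   vertex 0.6 4.4 2.9
  endloop
 endfacet
 facet normal 0.429 0.218 0.877
  outer loop
   vertex 5.2 5.8 0.3
   vertex 0.6 4.4 2.9
   vertex 5.5 1.6 1.2
  endloop
 endfacet
 facet normal -0.098 0.564 -0.820
  outer loop
   vertex 5.2 5.8 0.3
   vertex 1.7 4.9 0.1
   vertex 0.5 6.0 1.0
  endloop
 endfacet
 facet normal 0.107 -0.201 -0.974
  outer loop
   vertex 5.2 5.8 0.3
   vertex 5.5 1.6 1.2
   vertex 1.7 4.9 0.1
  endloop
 endfacet
 facet normal -0.985 -0.156 -0.079
  outer loop
   vertex 0.8 4.0 1.2
   vertex 0.6 4.4 2.9
   vertex 0.5 6.0 1.0
  endloop
 endfacet
 facet normal -0.688 -0.174 -0.705
  outer loop
   vertex 0.8 4.0 1.2
   vertex 0.5 6.0 1.0
   vertex 1.7 4.9 0.1
  endloop
 endfacet
 facet normal -0.449 -0.880 0.154
  outer loop
   vertex 0.8 4.0 1.2
   vertex 5.5 1.6 1.2
   vertex 0.6 4.4 2.9
  endloop
 endfacet
 facet normal -0.306 -0.599 -0.740
  outer loop
   vertex 0.8 4.0 1.2
   vertex 1.7 4.9 0.1
   vertex 5.5 1.6 1.2
  endloop
 endfacet
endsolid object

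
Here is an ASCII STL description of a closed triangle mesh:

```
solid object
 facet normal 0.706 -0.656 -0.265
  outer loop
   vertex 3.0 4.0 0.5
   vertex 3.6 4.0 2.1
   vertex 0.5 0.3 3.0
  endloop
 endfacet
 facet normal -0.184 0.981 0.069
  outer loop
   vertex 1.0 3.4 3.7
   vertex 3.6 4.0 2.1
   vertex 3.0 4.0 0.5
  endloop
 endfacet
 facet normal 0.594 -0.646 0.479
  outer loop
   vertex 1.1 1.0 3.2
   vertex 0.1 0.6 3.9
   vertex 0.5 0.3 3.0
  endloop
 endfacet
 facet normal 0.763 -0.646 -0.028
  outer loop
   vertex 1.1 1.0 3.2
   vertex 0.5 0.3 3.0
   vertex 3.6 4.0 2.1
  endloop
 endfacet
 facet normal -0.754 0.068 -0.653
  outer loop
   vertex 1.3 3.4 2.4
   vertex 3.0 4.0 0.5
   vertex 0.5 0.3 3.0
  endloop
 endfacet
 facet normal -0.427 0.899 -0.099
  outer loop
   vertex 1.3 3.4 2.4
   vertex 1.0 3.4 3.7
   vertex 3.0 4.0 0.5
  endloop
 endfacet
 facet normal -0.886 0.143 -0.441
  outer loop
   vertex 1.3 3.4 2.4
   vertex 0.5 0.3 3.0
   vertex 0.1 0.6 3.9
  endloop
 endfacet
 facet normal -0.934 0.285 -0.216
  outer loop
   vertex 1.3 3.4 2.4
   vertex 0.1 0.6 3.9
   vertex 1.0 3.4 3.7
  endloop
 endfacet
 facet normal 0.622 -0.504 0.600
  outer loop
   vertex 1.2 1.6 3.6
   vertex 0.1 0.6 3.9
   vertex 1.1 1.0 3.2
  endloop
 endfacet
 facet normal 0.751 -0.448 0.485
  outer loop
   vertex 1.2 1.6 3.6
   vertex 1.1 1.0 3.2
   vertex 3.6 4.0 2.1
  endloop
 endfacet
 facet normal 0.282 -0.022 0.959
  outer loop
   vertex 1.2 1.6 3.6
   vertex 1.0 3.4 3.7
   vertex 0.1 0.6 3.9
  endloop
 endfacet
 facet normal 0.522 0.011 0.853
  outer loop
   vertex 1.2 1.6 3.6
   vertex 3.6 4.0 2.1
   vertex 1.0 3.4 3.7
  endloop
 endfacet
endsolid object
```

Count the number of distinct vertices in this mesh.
8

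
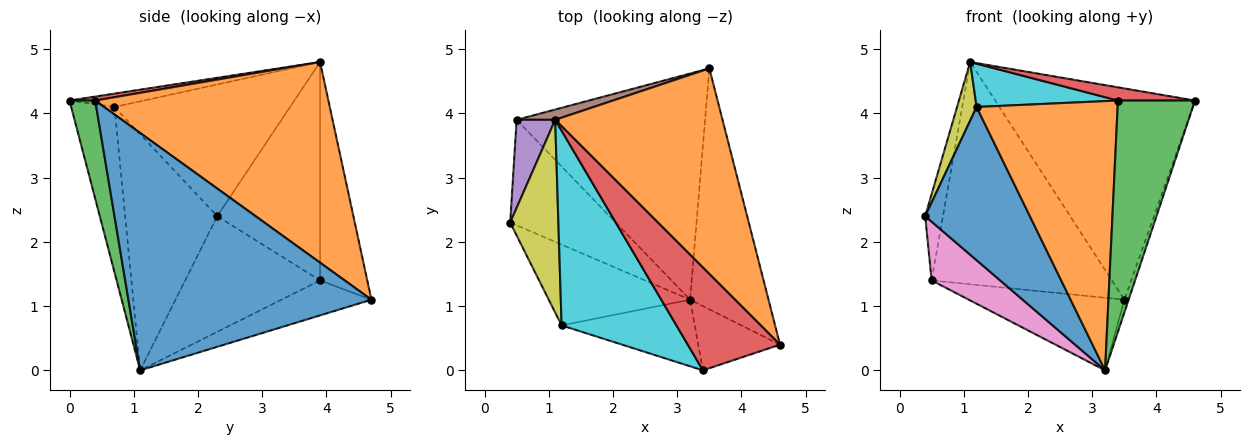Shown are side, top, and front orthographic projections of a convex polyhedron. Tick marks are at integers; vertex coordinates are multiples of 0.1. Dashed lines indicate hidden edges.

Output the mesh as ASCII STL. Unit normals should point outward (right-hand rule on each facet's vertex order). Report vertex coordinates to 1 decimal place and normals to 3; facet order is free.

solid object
 facet normal 0.949 0.017 -0.314
  outer loop
   vertex 3.2 1.1 0.0
   vertex 3.5 4.7 1.1
   vertex 4.6 0.4 4.2
  endloop
 endfacet
 facet normal 0.642 0.550 0.535
  outer loop
   vertex 1.1 3.9 4.8
   vertex 4.6 0.4 4.2
   vertex 3.5 4.7 1.1
  endloop
 endfacet
 facet normal 0.306 -0.917 -0.255
  outer loop
   vertex 3.4 0.0 4.2
   vertex 3.2 1.1 0.0
   vertex 4.6 0.4 4.2
  endloop
 endfacet
 facet normal 0.042 -0.127 0.991
  outer loop
   vertex 3.4 0.0 4.2
   vertex 4.6 0.4 4.2
   vertex 1.1 3.9 4.8
  endloop
 endfacet
 facet normal -0.971 0.168 0.171
  outer loop
   vertex 0.5 3.9 1.4
   vertex 0.4 2.3 2.4
   vertex 1.1 3.9 4.8
  endloop
 endfacet
 facet normal -0.253 0.966 0.045
  outer loop
   vertex 0.5 3.9 1.4
   vertex 1.1 3.9 4.8
   vertex 3.5 4.7 1.1
  endloop
 endfacet
 facet normal -0.692 -0.351 -0.631
  outer loop
   vertex 0.5 3.9 1.4
   vertex 3.2 1.1 0.0
   vertex 0.4 2.3 2.4
  endloop
 endfacet
 facet normal -0.174 0.301 -0.938
  outer loop
   vertex 0.5 3.9 1.4
   vertex 3.5 4.7 1.1
   vertex 3.2 1.1 0.0
  endloop
 endfacet
 facet normal -0.934 -0.104 0.342
  outer loop
   vertex 1.2 0.7 4.1
   vertex 1.1 3.9 4.8
   vertex 0.4 2.3 2.4
  endloop
 endfacet
 facet normal -0.113 -0.216 0.970
  outer loop
   vertex 1.2 0.7 4.1
   vertex 3.4 0.0 4.2
   vertex 1.1 3.9 4.8
  endloop
 endfacet
 facet normal -0.614 -0.698 -0.368
  outer loop
   vertex 1.2 0.7 4.1
   vertex 0.4 2.3 2.4
   vertex 3.2 1.1 0.0
  endloop
 endfacet
 facet normal -0.286 -0.930 -0.230
  outer loop
   vertex 1.2 0.7 4.1
   vertex 3.2 1.1 0.0
   vertex 3.4 0.0 4.2
  endloop
 endfacet
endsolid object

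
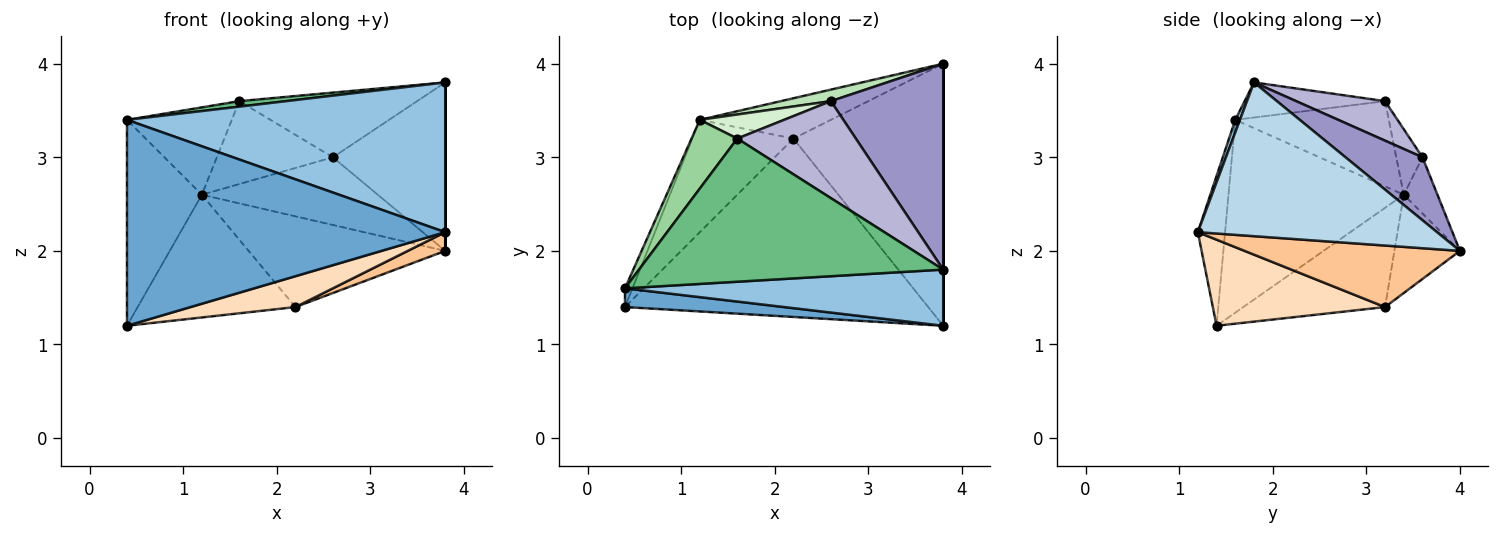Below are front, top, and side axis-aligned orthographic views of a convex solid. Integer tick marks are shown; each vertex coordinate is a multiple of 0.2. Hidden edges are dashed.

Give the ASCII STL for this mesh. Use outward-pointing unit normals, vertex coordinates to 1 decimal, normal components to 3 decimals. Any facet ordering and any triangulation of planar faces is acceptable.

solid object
 facet normal -0.085 -0.992 0.090
  outer loop
   vertex 0.4 1.4 1.2
   vertex 3.8 1.2 2.2
   vertex 0.4 1.6 3.4
  endloop
 endfacet
 facet normal 0.014 -0.936 0.351
  outer loop
   vertex 3.8 1.8 3.8
   vertex 0.4 1.6 3.4
   vertex 3.8 1.2 2.2
  endloop
 endfacet
 facet normal 1.000 0.000 0.000
  outer loop
   vertex 3.8 1.8 3.8
   vertex 3.8 1.2 2.2
   vertex 3.8 4.0 2.0
  endloop
 endfacet
 facet normal -0.919 0.393 -0.036
  outer loop
   vertex 1.2 3.4 2.6
   vertex 0.4 1.4 1.2
   vertex 0.4 1.6 3.4
  endloop
 endfacet
 facet normal -0.291 0.874 -0.389
  outer loop
   vertex 2.2 3.2 1.4
   vertex 1.2 3.4 2.6
   vertex 3.8 4.0 2.0
  endloop
 endfacet
 facet normal -0.552 0.615 -0.563
  outer loop
   vertex 2.2 3.2 1.4
   vertex 0.4 1.4 1.2
   vertex 1.2 3.4 2.6
  endloop
 endfacet
 facet normal 0.379 -0.066 -0.923
  outer loop
   vertex 2.2 3.2 1.4
   vertex 3.8 4.0 2.0
   vertex 3.8 1.2 2.2
  endloop
 endfacet
 facet normal 0.269 -0.164 -0.949
  outer loop
   vertex 2.2 3.2 1.4
   vertex 3.8 1.2 2.2
   vertex 0.4 1.4 1.2
  endloop
 endfacet
 facet normal -0.115 -0.038 0.993
  outer loop
   vertex 1.6 3.2 3.6
   vertex 0.4 1.6 3.4
   vertex 3.8 1.8 3.8
  endloop
 endfacet
 facet normal -0.755 0.516 0.405
  outer loop
   vertex 1.6 3.2 3.6
   vertex 1.2 3.4 2.6
   vertex 0.4 1.6 3.4
  endloop
 endfacet
 facet normal -0.185 0.969 0.165
  outer loop
   vertex 2.6 3.6 3.0
   vertex 3.8 4.0 2.0
   vertex 1.2 3.4 2.6
  endloop
 endfacet
 facet normal -0.212 0.939 0.272
  outer loop
   vertex 2.6 3.6 3.0
   vertex 1.2 3.4 2.6
   vertex 1.6 3.2 3.6
  endloop
 endfacet
 facet normal 0.398 0.581 0.710
  outer loop
   vertex 2.6 3.6 3.0
   vertex 3.8 1.8 3.8
   vertex 3.8 4.0 2.0
  endloop
 endfacet
 facet normal 0.267 0.535 0.802
  outer loop
   vertex 2.6 3.6 3.0
   vertex 1.6 3.2 3.6
   vertex 3.8 1.8 3.8
  endloop
 endfacet
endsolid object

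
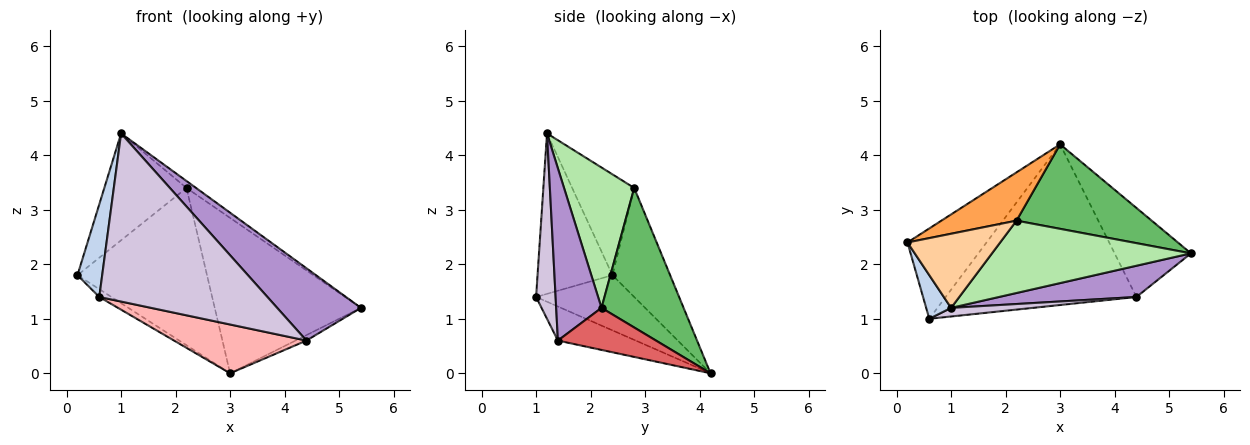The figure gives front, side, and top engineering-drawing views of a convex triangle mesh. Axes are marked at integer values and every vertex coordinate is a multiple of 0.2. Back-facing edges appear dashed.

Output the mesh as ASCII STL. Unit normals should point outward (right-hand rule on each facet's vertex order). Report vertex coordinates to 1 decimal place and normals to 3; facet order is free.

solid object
 facet normal -0.571 0.071 -0.818
  outer loop
   vertex 0.6 1.0 1.4
   vertex 0.2 2.4 1.8
   vertex 3.0 4.2 0.0
  endloop
 endfacet
 facet normal -0.939 -0.310 0.146
  outer loop
   vertex 0.6 1.0 1.4
   vertex 1.0 1.2 4.4
   vertex 0.2 2.4 1.8
  endloop
 endfacet
 facet normal -0.392 0.880 0.270
  outer loop
   vertex 2.2 2.8 3.4
   vertex 3.0 4.2 0.0
   vertex 0.2 2.4 1.8
  endloop
 endfacet
 facet normal -0.527 0.698 0.484
  outer loop
   vertex 2.2 2.8 3.4
   vertex 0.2 2.4 1.8
   vertex 1.0 1.2 4.4
  endloop
 endfacet
 facet normal 0.442 0.788 0.428
  outer loop
   vertex 2.2 2.8 3.4
   vertex 5.4 2.2 1.2
   vertex 3.0 4.2 0.0
  endloop
 endfacet
 facet normal 0.575 0.078 0.815
  outer loop
   vertex 2.2 2.8 3.4
   vertex 1.0 1.2 4.4
   vertex 5.4 2.2 1.2
  endloop
 endfacet
 facet normal 0.482 0.054 -0.875
  outer loop
   vertex 4.4 1.4 0.6
   vertex 3.0 4.2 0.0
   vertex 5.4 2.2 1.2
  endloop
 endfacet
 facet normal -0.168 -0.286 -0.943
  outer loop
   vertex 4.4 1.4 0.6
   vertex 0.6 1.0 1.4
   vertex 3.0 4.2 0.0
  endloop
 endfacet
 facet normal 0.445 -0.822 0.355
  outer loop
   vertex 4.4 1.4 0.6
   vertex 5.4 2.2 1.2
   vertex 1.0 1.2 4.4
  endloop
 endfacet
 facet normal 0.115 -0.992 0.051
  outer loop
   vertex 4.4 1.4 0.6
   vertex 1.0 1.2 4.4
   vertex 0.6 1.0 1.4
  endloop
 endfacet
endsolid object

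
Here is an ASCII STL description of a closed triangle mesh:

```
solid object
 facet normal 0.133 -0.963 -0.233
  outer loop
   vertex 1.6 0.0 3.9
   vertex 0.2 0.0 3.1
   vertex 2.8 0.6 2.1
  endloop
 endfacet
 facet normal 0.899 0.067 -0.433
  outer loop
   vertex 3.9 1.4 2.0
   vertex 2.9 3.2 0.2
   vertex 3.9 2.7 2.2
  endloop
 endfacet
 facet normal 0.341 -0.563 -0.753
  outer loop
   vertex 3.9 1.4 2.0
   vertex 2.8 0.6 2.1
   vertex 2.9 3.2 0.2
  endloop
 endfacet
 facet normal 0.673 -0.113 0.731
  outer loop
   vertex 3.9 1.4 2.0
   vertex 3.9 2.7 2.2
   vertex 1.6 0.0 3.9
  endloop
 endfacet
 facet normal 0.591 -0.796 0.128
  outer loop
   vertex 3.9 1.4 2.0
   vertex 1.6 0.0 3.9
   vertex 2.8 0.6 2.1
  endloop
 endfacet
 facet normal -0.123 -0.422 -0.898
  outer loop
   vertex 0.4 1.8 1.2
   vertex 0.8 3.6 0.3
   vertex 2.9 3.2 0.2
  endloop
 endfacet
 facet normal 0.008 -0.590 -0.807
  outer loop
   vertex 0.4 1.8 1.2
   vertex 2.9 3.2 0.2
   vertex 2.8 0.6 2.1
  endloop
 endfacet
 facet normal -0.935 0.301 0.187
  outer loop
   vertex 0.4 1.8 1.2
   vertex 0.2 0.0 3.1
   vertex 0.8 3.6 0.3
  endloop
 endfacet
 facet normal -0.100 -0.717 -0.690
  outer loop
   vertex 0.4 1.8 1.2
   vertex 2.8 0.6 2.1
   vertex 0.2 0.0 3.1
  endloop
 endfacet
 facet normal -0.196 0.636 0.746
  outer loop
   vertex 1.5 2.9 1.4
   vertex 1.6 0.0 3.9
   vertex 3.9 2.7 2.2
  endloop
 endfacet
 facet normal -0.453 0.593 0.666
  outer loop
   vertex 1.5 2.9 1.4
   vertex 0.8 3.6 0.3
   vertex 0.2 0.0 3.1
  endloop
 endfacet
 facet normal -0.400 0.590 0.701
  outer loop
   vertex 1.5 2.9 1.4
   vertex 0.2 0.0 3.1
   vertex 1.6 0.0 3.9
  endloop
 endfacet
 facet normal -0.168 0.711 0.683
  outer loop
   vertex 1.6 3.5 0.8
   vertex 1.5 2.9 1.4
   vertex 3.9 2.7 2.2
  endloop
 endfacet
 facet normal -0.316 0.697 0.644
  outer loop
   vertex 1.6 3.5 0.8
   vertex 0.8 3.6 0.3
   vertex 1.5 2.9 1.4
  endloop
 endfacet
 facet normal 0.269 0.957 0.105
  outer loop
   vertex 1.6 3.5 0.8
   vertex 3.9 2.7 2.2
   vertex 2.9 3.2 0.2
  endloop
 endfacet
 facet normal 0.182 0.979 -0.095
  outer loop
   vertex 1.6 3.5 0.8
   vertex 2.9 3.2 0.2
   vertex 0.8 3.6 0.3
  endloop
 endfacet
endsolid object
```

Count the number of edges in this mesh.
24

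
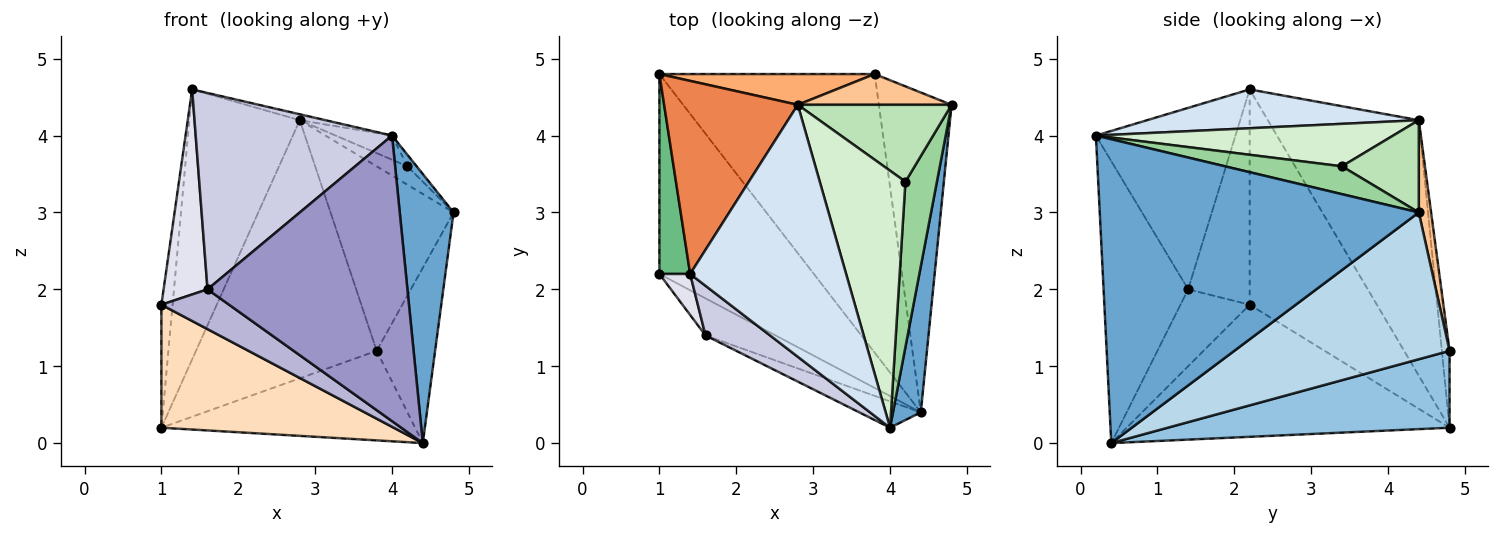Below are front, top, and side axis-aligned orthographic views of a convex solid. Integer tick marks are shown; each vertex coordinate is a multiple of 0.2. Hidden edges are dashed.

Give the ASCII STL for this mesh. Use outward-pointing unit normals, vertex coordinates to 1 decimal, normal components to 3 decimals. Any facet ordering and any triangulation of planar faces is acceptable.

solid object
 facet normal 0.982 -0.166 0.090
  outer loop
   vertex 4.4 0.4 0.0
   vertex 4.8 4.4 3.0
   vertex 4.0 0.2 4.0
  endloop
 endfacet
 facet normal 0.322 0.290 -0.901
  outer loop
   vertex 3.8 4.8 1.2
   vertex 4.4 0.4 0.0
   vertex 1.0 4.8 0.2
  endloop
 endfacet
 facet normal 0.871 0.236 -0.431
  outer loop
   vertex 3.8 4.8 1.2
   vertex 4.8 4.4 3.0
   vertex 4.4 0.4 0.0
  endloop
 endfacet
 facet normal 0.241 0.023 0.970
  outer loop
   vertex 2.8 4.4 4.2
   vertex 1.4 2.2 4.6
   vertex 4.0 0.2 4.0
  endloop
 endfacet
 facet normal -0.744 0.544 0.389
  outer loop
   vertex 2.8 4.4 4.2
   vertex 1.0 4.8 0.2
   vertex 1.4 2.2 4.6
  endloop
 endfacet
 facet normal -0.042 0.992 0.118
  outer loop
   vertex 2.8 4.4 4.2
   vertex 3.8 4.8 1.2
   vertex 1.0 4.8 0.2
  endloop
 endfacet
 facet normal 0.098 0.982 0.164
  outer loop
   vertex 2.8 4.4 4.2
   vertex 4.8 4.4 3.0
   vertex 3.8 4.8 1.2
  endloop
 endfacet
 facet normal -0.589 -0.424 -0.688
  outer loop
   vertex 1.0 2.2 1.8
   vertex 1.0 4.8 0.2
   vertex 4.4 0.4 0.0
  endloop
 endfacet
 facet normal -0.986 0.087 0.141
  outer loop
   vertex 1.0 2.2 1.8
   vertex 1.4 2.2 4.6
   vertex 1.0 4.8 0.2
  endloop
 endfacet
 facet normal 0.661 0.052 0.748
  outer loop
   vertex 4.2 3.4 3.6
   vertex 4.0 0.2 4.0
   vertex 4.8 4.4 3.0
  endloop
 endfacet
 facet normal 0.504 0.202 0.840
  outer loop
   vertex 4.2 3.4 3.6
   vertex 4.8 4.4 3.0
   vertex 2.8 4.4 4.2
  endloop
 endfacet
 facet normal 0.443 0.084 0.893
  outer loop
   vertex 4.2 3.4 3.6
   vertex 2.8 4.4 4.2
   vertex 4.0 0.2 4.0
  endloop
 endfacet
 facet normal -0.388 -0.918 -0.085
  outer loop
   vertex 1.6 1.4 2.0
   vertex 4.4 0.4 0.0
   vertex 4.0 0.2 4.0
  endloop
 endfacet
 facet normal -0.599 -0.586 -0.546
  outer loop
   vertex 1.6 1.4 2.0
   vertex 1.0 2.2 1.8
   vertex 4.4 0.4 0.0
  endloop
 endfacet
 facet normal -0.567 -0.798 0.202
  outer loop
   vertex 1.6 1.4 2.0
   vertex 4.0 0.2 4.0
   vertex 1.4 2.2 4.6
  endloop
 endfacet
 facet normal -0.808 -0.577 0.115
  outer loop
   vertex 1.6 1.4 2.0
   vertex 1.4 2.2 4.6
   vertex 1.0 2.2 1.8
  endloop
 endfacet
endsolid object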